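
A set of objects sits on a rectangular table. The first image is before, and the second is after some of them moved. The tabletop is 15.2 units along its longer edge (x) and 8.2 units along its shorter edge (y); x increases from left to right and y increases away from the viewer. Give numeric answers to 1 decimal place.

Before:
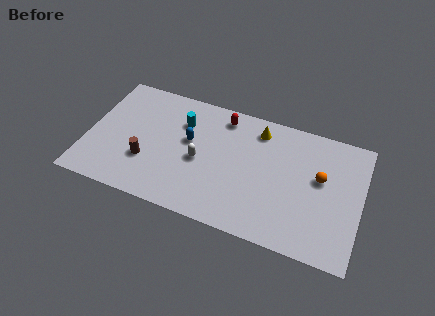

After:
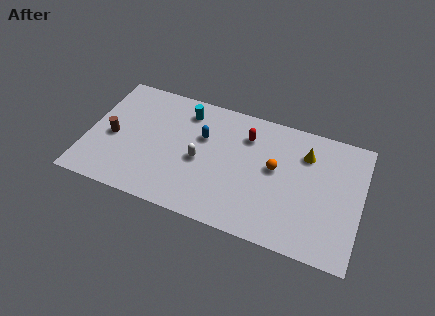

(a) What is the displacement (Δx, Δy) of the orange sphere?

(-2.5, -0.2)

The orange sphere was at about (12.9, 4.8) and moved to about (10.4, 4.6).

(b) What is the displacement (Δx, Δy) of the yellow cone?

(2.7, -0.7)

The yellow cone was at about (9.3, 6.8) and moved to about (12.0, 6.1).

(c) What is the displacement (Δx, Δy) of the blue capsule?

(0.7, 0.5)

From the two frames, the blue capsule sits at roughly (5.6, 4.8) before and (6.3, 5.3) after.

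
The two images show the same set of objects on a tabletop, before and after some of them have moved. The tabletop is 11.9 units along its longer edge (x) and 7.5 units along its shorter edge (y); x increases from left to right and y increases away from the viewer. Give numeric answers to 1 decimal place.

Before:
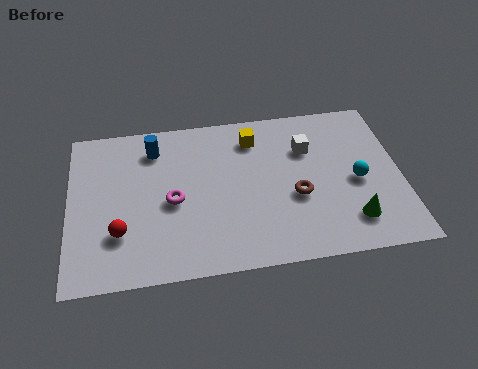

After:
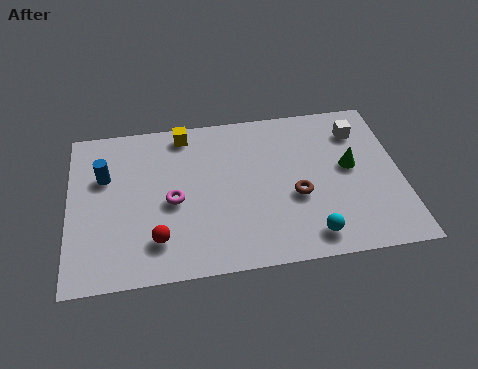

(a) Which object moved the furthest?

the cyan sphere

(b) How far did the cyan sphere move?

2.9

The cyan sphere was near (10.3, 3.4) before and (8.5, 1.1) after, so it travelled √(1.8² + 2.3²) ≈ 2.9 units.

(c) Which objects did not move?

the brown torus and the magenta torus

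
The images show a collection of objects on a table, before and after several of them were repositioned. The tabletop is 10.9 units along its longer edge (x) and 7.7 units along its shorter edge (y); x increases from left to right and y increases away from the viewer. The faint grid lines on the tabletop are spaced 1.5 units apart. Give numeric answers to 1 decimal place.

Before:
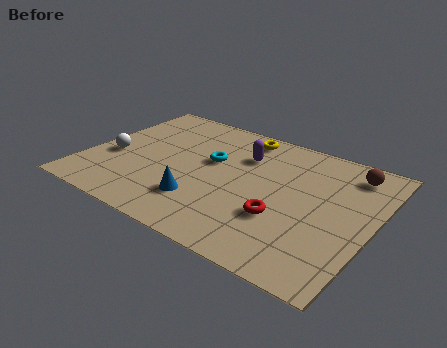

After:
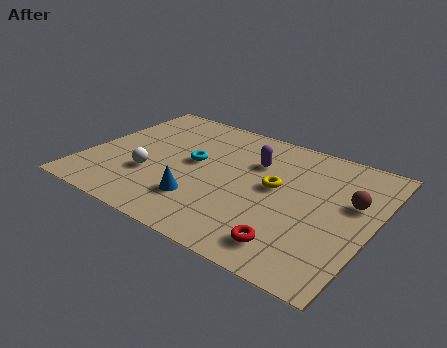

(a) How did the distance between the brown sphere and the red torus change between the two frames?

-0.5

They were about 4.3 units apart before and 3.8 after — 0.5 units closer together.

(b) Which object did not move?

the blue cone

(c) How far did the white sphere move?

1.7

The white sphere was near (1.0, 3.1) before and (2.6, 2.6) after, so it travelled √(1.6² + 0.5²) ≈ 1.7 units.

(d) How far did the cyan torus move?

0.7

The cyan torus was near (4.6, 4.6) before and (4.0, 4.2) after, so it travelled √(0.6² + 0.4²) ≈ 0.7 units.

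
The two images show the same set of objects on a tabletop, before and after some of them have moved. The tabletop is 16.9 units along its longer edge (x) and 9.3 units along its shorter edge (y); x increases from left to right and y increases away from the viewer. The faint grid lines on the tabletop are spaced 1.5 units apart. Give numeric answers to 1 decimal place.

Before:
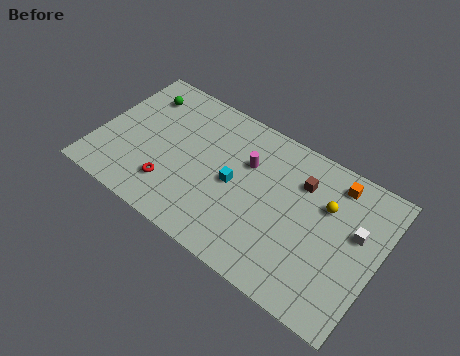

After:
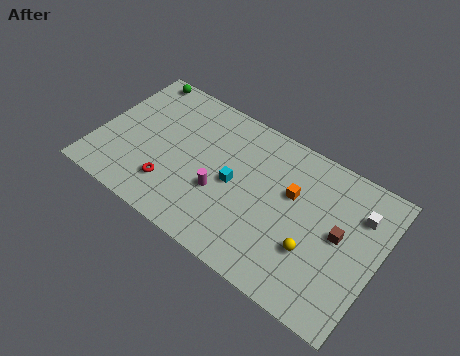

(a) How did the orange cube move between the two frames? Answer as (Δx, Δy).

(-2.3, -2.1)

From the two frames, the orange cube sits at roughly (13.9, 7.9) before and (11.6, 5.8) after.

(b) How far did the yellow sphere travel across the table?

3.1

The yellow sphere moved from about (13.6, 6.2) to (13.3, 3.1), a distance of √(0.3² + 3.1²) ≈ 3.1.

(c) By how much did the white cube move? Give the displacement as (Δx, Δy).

(0.0, 1.2)

From the two frames, the white cube sits at roughly (15.5, 5.6) before and (15.5, 6.8) after.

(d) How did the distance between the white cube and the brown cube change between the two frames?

-1.6

They were about 3.7 units apart before and 2.1 after — 1.6 units closer together.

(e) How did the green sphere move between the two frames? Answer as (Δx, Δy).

(-0.5, 1.2)

From the two frames, the green sphere sits at roughly (2.0, 7.3) before and (1.5, 8.5) after.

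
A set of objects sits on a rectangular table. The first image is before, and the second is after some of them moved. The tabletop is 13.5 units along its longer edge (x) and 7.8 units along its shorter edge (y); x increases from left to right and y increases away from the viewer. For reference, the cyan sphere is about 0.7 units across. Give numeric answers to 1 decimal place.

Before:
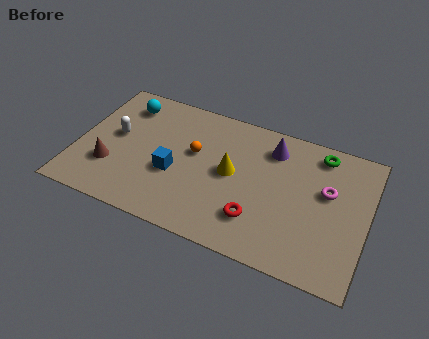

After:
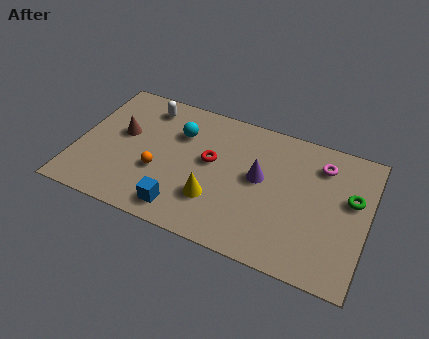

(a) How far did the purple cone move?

1.9

From (8.9, 6.2) to (8.5, 4.3), the purple cone covered √(0.4² + 1.9²) ≈ 1.9 units.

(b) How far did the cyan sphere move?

2.8

The cyan sphere was near (1.9, 6.3) before and (4.6, 5.5) after, so it travelled √(2.7² + 0.8²) ≈ 2.8 units.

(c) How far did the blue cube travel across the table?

2.0

The blue cube was near (4.6, 3.1) before and (5.2, 1.2) after, so it travelled √(0.6² + 1.9²) ≈ 2.0 units.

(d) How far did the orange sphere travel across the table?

2.3

The orange sphere moved from about (5.4, 4.6) to (3.9, 2.9), a distance of √(1.5² + 1.7²) ≈ 2.3.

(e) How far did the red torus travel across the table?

3.4

The red torus was near (8.6, 2.0) before and (6.2, 4.4) after, so it travelled √(2.4² + 2.4²) ≈ 3.4 units.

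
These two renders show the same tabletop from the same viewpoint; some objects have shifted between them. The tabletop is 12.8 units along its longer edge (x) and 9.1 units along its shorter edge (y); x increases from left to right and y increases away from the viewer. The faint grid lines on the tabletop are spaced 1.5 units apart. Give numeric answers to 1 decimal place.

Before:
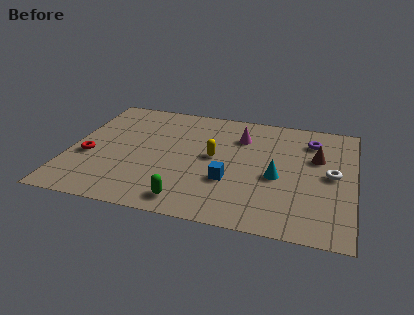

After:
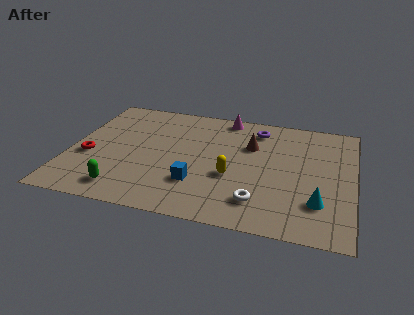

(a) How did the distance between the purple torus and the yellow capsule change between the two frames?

-0.8

Before: roughly 4.9 units apart; after: 4.1. That's 0.8 units closer together.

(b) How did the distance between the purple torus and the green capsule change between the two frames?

+0.4

They were about 7.9 units apart before and 8.3 after — 0.4 units further apart.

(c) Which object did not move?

the red torus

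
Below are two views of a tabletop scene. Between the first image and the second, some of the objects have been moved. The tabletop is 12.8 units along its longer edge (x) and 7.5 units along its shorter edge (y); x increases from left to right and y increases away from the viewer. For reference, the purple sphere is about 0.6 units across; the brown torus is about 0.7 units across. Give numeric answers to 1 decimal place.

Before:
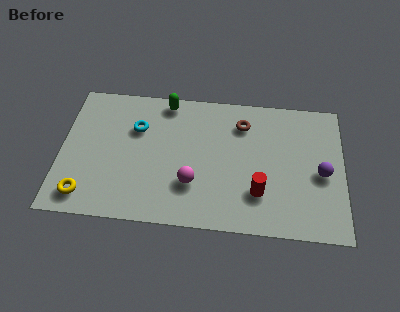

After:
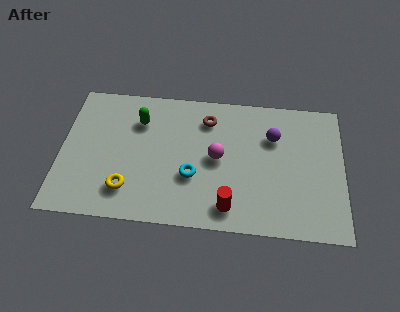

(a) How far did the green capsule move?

1.7

The green capsule moved from about (4.7, 6.7) to (3.5, 5.5), a distance of √(1.2² + 1.2²) ≈ 1.7.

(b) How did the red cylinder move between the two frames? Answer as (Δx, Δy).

(-1.3, -0.9)

From the two frames, the red cylinder sits at roughly (9.0, 2.1) before and (7.7, 1.2) after.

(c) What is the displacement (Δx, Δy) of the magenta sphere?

(1.1, 1.5)

From the two frames, the magenta sphere sits at roughly (6.0, 2.3) before and (7.1, 3.8) after.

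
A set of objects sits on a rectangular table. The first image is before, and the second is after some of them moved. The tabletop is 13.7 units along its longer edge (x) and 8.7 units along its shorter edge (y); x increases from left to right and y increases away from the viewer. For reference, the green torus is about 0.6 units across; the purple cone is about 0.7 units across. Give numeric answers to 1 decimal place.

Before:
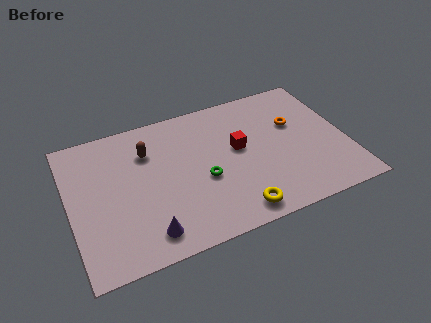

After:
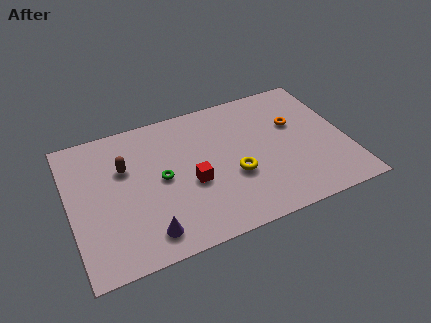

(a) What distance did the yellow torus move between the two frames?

2.2

From (7.8, 1.1) to (8.0, 3.3), the yellow torus covered √(0.2² + 2.2²) ≈ 2.2 units.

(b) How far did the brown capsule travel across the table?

1.3

The brown capsule was near (4.0, 6.3) before and (2.8, 5.7) after, so it travelled √(1.2² + 0.6²) ≈ 1.3 units.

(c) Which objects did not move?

the orange torus and the purple cone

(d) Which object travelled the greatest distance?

the red cube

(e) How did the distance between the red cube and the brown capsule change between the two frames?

-0.9

Before: roughly 4.6 units apart; after: 3.7. That's 0.9 units closer together.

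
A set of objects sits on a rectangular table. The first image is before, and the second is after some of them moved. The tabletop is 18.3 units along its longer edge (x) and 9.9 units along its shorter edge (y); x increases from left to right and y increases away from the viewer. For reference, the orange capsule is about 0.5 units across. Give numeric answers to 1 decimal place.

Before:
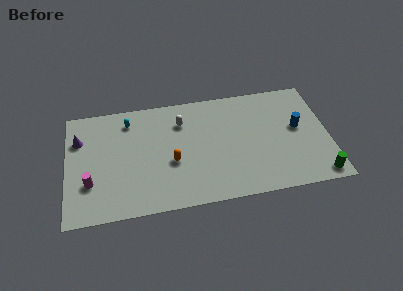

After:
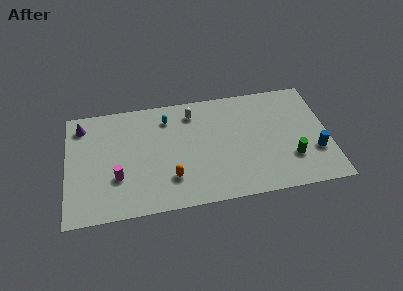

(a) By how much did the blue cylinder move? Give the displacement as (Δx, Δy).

(1.1, -2.3)

The blue cylinder was at about (16.2, 5.5) and moved to about (17.3, 3.2).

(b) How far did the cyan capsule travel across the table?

2.7

The cyan capsule was near (4.4, 8.1) before and (7.1, 7.9) after, so it travelled √(2.7² + 0.2²) ≈ 2.7 units.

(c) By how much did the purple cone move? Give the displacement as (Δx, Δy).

(0.2, 1.2)

The purple cone started near (0.9, 7.0) and ended near (1.1, 8.2).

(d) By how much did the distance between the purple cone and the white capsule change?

+0.6

Before: roughly 7.2 units apart; after: 7.8. That's 0.6 units further apart.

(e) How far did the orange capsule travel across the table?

1.4

The orange capsule was near (7.3, 4.0) before and (7.2, 2.6) after, so it travelled √(0.1² + 1.4²) ≈ 1.4 units.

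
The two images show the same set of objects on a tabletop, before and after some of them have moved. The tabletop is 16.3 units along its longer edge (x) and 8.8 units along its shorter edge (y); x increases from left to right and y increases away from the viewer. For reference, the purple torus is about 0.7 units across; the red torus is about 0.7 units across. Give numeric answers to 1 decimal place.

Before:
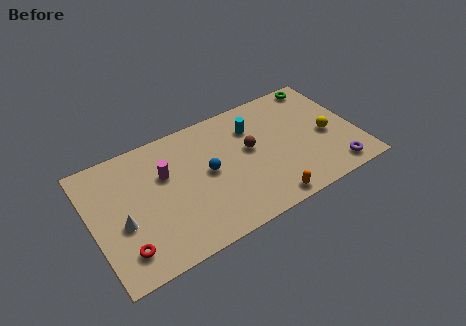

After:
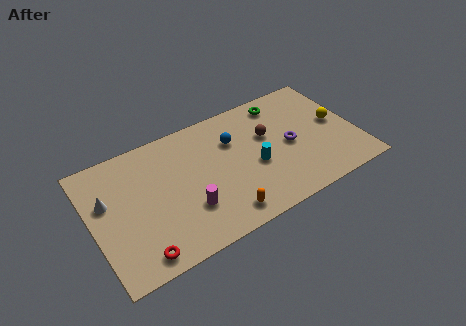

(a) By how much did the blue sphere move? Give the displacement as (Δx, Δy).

(1.8, 1.5)

The blue sphere started near (7.1, 4.6) and ended near (8.9, 6.1).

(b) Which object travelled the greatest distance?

the purple torus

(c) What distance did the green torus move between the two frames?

2.6

From (14.8, 7.9) to (12.2, 7.5), the green torus covered √(2.6² + 0.4²) ≈ 2.6 units.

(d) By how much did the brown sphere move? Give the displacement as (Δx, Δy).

(1.2, 0.5)

The brown sphere started near (9.8, 5.0) and ended near (11.0, 5.5).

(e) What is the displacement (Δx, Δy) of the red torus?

(0.8, -0.7)

The red torus started near (1.6, 1.8) and ended near (2.4, 1.1).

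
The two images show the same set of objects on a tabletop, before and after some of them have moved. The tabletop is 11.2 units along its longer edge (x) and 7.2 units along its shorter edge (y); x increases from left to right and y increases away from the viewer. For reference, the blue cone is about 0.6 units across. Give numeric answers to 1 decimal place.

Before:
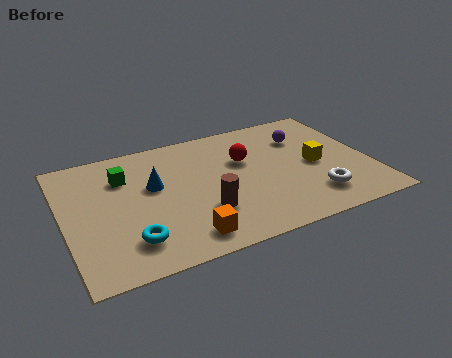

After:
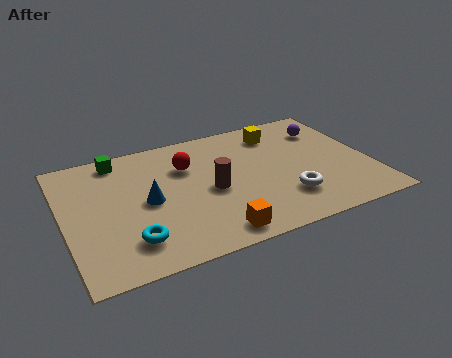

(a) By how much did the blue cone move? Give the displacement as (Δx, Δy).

(-0.3, -0.8)

The blue cone was at about (3.3, 4.3) and moved to about (3.0, 3.5).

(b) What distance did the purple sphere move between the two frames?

0.9

From (9.0, 5.2) to (9.9, 5.4), the purple sphere covered √(0.9² + 0.2²) ≈ 0.9 units.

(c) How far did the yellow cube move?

2.6

The yellow cube was near (9.2, 3.4) before and (8.1, 5.8) after, so it travelled √(1.1² + 2.4²) ≈ 2.6 units.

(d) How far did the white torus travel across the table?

1.0

The white torus was near (8.9, 1.6) before and (7.9, 1.9) after, so it travelled √(1.0² + 0.3²) ≈ 1.0 units.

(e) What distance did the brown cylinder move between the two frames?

1.2

The brown cylinder was near (4.9, 2.2) before and (5.3, 3.3) after, so it travelled √(0.4² + 1.1²) ≈ 1.2 units.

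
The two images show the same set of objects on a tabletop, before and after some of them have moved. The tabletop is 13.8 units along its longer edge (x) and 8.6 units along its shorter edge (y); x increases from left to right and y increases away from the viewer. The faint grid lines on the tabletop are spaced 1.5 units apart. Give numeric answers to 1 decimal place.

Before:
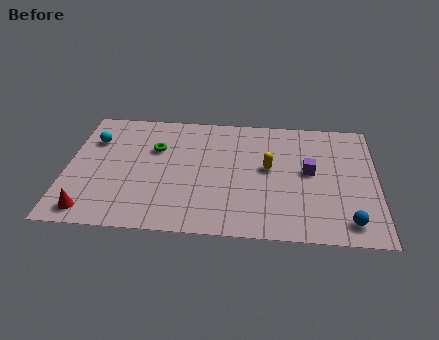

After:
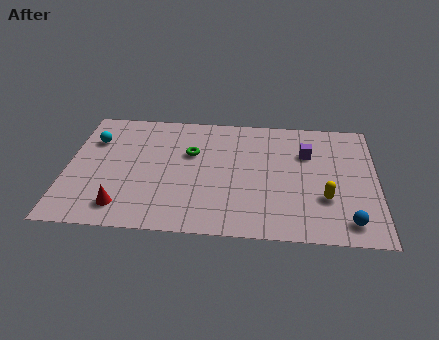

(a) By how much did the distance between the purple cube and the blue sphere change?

+1.2

Before: roughly 3.7 units apart; after: 4.9. That's 1.2 units further apart.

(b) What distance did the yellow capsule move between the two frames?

3.1

From (9.0, 4.7) to (11.5, 2.8), the yellow capsule covered √(2.5² + 1.9²) ≈ 3.1 units.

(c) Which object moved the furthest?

the yellow capsule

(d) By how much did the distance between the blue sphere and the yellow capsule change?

-3.1

They were about 4.9 units apart before and 1.8 after — 3.1 units closer together.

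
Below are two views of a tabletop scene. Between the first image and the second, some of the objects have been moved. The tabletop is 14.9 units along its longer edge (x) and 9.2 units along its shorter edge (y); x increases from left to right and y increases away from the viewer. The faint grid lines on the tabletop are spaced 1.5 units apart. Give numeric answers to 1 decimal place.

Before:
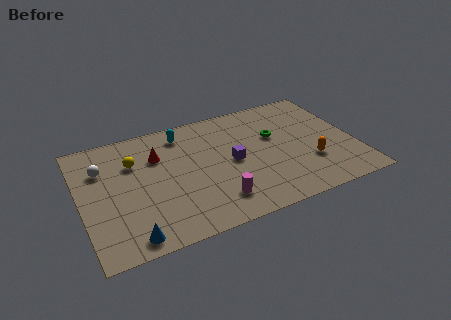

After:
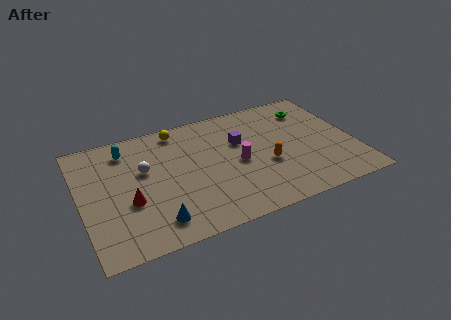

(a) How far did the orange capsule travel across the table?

2.4

From (12.3, 2.9) to (10.0, 3.6), the orange capsule covered √(2.3² + 0.7²) ≈ 2.4 units.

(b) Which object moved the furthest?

the red cone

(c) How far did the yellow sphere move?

3.1

The yellow sphere moved from about (3.0, 6.4) to (5.6, 8.1), a distance of √(2.6² + 1.7²) ≈ 3.1.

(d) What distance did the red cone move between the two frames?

3.4

The red cone moved from about (4.3, 6.4) to (2.5, 3.5), a distance of √(1.8² + 2.9²) ≈ 3.4.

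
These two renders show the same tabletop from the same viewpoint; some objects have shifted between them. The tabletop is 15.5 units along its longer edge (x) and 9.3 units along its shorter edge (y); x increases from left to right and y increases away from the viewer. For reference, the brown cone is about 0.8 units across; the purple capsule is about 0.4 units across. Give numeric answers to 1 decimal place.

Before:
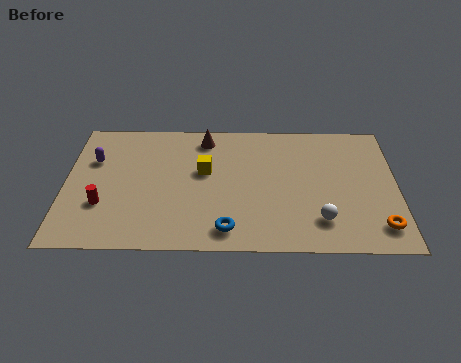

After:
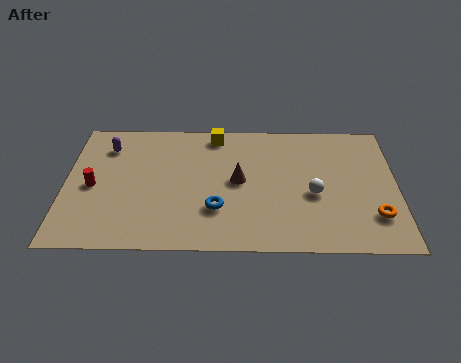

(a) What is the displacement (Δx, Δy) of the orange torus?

(-0.2, 0.7)

The orange torus started near (14.6, 1.7) and ended near (14.4, 2.4).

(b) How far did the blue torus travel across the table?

1.5

The blue torus was near (7.6, 1.4) before and (7.1, 2.8) after, so it travelled √(0.5² + 1.4²) ≈ 1.5 units.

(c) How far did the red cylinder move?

1.4

The red cylinder was near (1.8, 3.0) before and (1.3, 4.3) after, so it travelled √(0.5² + 1.3²) ≈ 1.4 units.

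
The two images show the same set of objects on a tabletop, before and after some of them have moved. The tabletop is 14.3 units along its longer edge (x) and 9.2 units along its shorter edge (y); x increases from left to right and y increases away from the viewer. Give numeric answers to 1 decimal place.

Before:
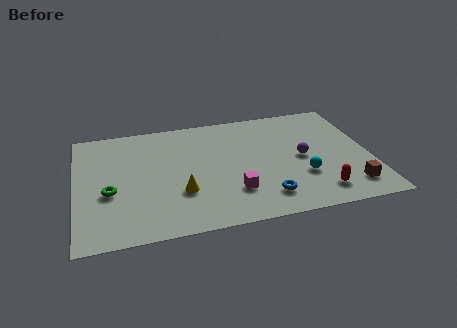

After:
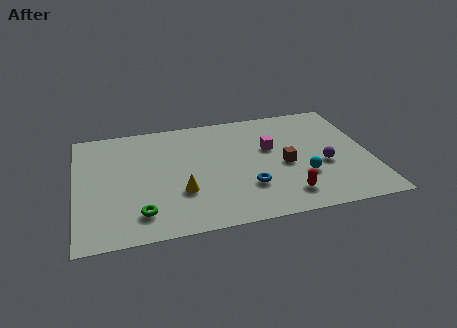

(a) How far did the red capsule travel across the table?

1.6

The red capsule moved from about (11.6, 1.6) to (10.0, 1.7), a distance of √(1.6² + 0.1²) ≈ 1.6.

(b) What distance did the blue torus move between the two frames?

1.2

From (9.0, 1.8) to (8.2, 2.7), the blue torus covered √(0.8² + 0.9²) ≈ 1.2 units.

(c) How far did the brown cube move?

3.8

The brown cube was near (13.1, 1.7) before and (10.1, 4.1) after, so it travelled √(3.0² + 2.4²) ≈ 3.8 units.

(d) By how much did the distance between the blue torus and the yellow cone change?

-1.0

Before: roughly 4.2 units apart; after: 3.2. That's 1.0 units closer together.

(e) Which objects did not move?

the yellow cone and the cyan sphere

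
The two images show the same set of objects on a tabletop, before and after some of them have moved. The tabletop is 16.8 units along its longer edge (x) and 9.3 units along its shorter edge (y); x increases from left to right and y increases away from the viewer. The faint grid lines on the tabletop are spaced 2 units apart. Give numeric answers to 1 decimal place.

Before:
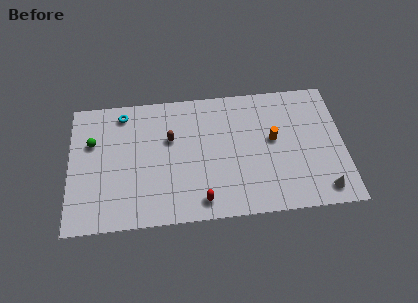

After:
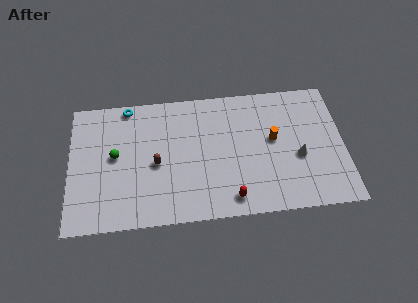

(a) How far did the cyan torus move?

0.6

The cyan torus was near (3.3, 8.0) before and (3.6, 8.5) after, so it travelled √(0.3² + 0.5²) ≈ 0.6 units.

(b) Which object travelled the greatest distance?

the white cone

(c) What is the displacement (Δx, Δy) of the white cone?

(-1.4, 2.5)

The white cone started near (15.4, 1.3) and ended near (14.0, 3.8).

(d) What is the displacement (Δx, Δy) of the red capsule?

(1.8, 0.0)

The red capsule was at about (8.0, 1.3) and moved to about (9.8, 1.3).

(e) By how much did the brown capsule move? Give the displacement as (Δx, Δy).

(-0.9, -1.7)

The brown capsule started near (6.2, 5.9) and ended near (5.3, 4.2).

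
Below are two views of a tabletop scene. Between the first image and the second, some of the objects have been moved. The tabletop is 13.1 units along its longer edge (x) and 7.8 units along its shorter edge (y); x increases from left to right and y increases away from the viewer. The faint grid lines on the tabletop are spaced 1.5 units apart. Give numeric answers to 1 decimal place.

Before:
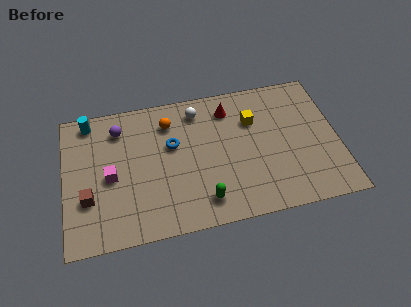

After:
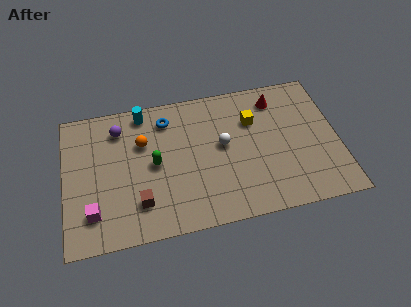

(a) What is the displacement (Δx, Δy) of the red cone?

(2.3, 0.1)

The red cone was at about (8.0, 6.3) and moved to about (10.3, 6.4).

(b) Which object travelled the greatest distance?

the green capsule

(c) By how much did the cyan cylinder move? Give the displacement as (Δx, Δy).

(2.6, 0.0)

From the two frames, the cyan cylinder sits at roughly (1.3, 6.9) before and (3.9, 6.9) after.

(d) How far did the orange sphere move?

1.6

From (5.1, 6.1) to (3.8, 5.2), the orange sphere covered √(1.3² + 0.9²) ≈ 1.6 units.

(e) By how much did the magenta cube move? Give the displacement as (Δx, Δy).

(-0.9, -1.8)

The magenta cube was at about (2.2, 3.6) and moved to about (1.3, 1.8).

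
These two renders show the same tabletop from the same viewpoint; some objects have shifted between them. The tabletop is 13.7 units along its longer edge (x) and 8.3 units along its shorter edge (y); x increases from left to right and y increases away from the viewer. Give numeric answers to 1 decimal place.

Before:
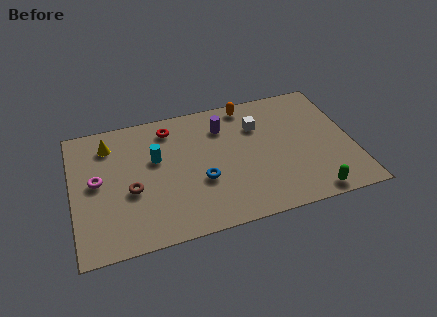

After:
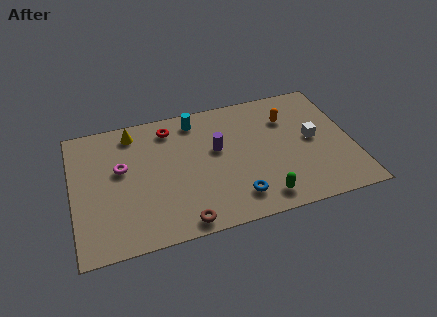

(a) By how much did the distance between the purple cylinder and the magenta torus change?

-1.9

They were about 6.6 units apart before and 4.7 after — 1.9 units closer together.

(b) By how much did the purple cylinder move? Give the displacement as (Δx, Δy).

(-0.4, -1.4)

The purple cylinder was at about (7.5, 6.3) and moved to about (7.1, 4.9).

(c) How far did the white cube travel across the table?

3.1

From (9.2, 5.9) to (11.8, 4.3), the white cube covered √(2.6² + 1.6²) ≈ 3.1 units.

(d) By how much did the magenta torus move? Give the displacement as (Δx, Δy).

(1.2, 0.5)

The magenta torus was at about (1.2, 4.4) and moved to about (2.4, 4.9).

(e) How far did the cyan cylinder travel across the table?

2.9

From (4.1, 5.1) to (6.2, 7.1), the cyan cylinder covered √(2.1² + 2.0²) ≈ 2.9 units.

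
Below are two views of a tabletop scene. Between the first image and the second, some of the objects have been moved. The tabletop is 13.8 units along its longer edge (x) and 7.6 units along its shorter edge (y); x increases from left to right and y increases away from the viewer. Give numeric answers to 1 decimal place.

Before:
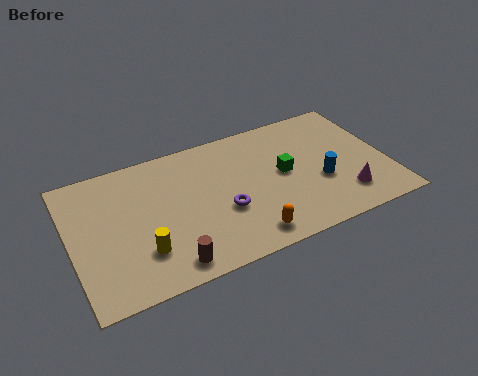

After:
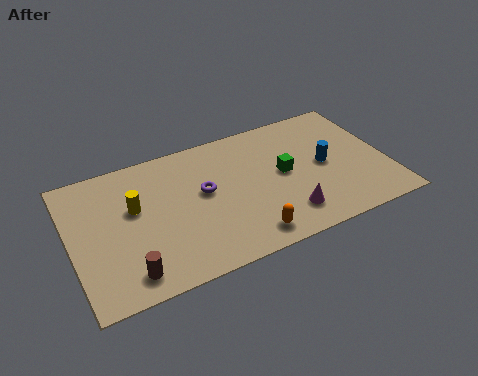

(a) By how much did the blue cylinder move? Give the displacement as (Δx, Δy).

(0.3, 0.9)

From the two frames, the blue cylinder sits at roughly (10.8, 2.9) before and (11.1, 3.8) after.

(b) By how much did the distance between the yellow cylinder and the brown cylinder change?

+2.0

They were about 1.5 units apart before and 3.5 after — 2.0 units further apart.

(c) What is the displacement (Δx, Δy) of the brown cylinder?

(-1.7, 0.2)

The brown cylinder was at about (3.9, 1.0) and moved to about (2.2, 1.2).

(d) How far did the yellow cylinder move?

2.5

The yellow cylinder moved from about (2.9, 2.1) to (2.8, 4.6), a distance of √(0.1² + 2.5²) ≈ 2.5.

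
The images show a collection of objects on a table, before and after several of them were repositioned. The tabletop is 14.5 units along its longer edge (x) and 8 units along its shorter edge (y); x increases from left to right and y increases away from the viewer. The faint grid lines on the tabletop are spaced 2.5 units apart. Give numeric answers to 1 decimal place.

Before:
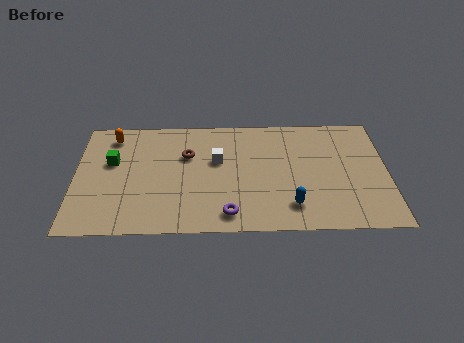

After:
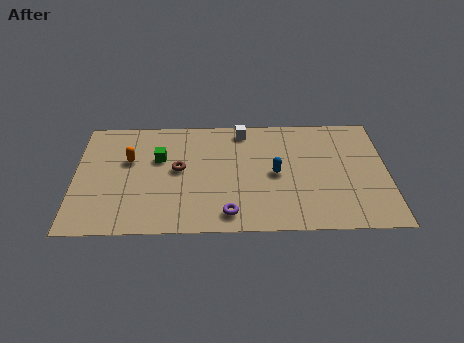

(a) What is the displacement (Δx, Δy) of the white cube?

(1.2, 2.1)

The white cube started near (6.6, 4.9) and ended near (7.8, 7.0).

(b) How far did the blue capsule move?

2.3

The blue capsule was near (10.0, 1.7) before and (9.3, 3.9) after, so it travelled √(0.7² + 2.2²) ≈ 2.3 units.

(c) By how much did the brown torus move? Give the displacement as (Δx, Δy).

(-0.4, -1.0)

From the two frames, the brown torus sits at roughly (5.2, 5.3) before and (4.8, 4.3) after.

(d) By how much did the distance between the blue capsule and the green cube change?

-3.4

They were about 8.9 units apart before and 5.5 after — 3.4 units closer together.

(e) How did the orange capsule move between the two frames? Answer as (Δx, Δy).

(0.8, -1.7)

From the two frames, the orange capsule sits at roughly (1.7, 6.7) before and (2.5, 5.0) after.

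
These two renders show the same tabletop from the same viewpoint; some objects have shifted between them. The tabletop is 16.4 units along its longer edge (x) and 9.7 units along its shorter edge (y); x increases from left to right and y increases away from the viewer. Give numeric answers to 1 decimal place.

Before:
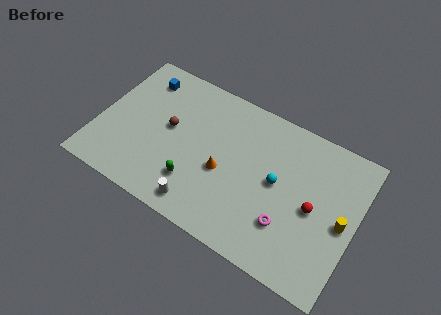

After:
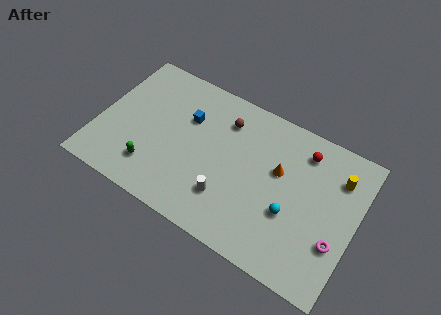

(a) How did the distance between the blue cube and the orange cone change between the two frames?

-1.0

The distance was about 7.0 in the first image and 6.0 in the second, so they moved 1.0 units closer together.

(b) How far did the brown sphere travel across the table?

4.0

The brown sphere moved from about (4.4, 5.3) to (7.7, 7.5), a distance of √(3.3² + 2.2²) ≈ 4.0.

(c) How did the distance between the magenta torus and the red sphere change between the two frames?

+3.1

They were about 2.3 units apart before and 5.4 after — 3.1 units further apart.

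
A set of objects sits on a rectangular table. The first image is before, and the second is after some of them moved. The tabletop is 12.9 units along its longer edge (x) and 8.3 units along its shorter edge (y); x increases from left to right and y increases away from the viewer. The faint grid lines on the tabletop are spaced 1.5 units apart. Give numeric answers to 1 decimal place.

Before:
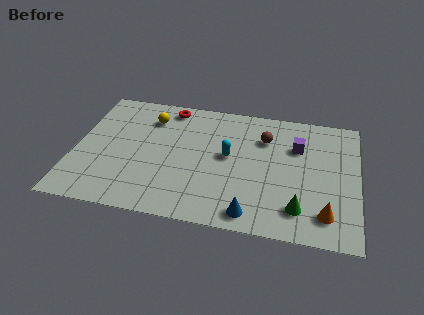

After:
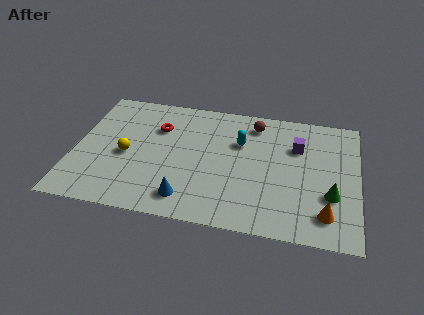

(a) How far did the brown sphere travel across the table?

1.0

From (8.6, 6.0) to (8.1, 6.9), the brown sphere covered √(0.5² + 0.9²) ≈ 1.0 units.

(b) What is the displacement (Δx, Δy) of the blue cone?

(-2.9, 0.4)

From the two frames, the blue cone sits at roughly (8.2, 1.0) before and (5.3, 1.4) after.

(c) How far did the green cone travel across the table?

1.8

The green cone was near (10.3, 1.7) before and (11.7, 2.8) after, so it travelled √(1.4² + 1.1²) ≈ 1.8 units.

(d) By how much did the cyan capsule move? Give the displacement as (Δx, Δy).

(0.5, 1.0)

From the two frames, the cyan capsule sits at roughly (7.0, 4.5) before and (7.5, 5.5) after.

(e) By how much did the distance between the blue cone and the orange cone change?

+2.8

The distance was about 3.4 in the first image and 6.2 in the second, so they moved 2.8 units further apart.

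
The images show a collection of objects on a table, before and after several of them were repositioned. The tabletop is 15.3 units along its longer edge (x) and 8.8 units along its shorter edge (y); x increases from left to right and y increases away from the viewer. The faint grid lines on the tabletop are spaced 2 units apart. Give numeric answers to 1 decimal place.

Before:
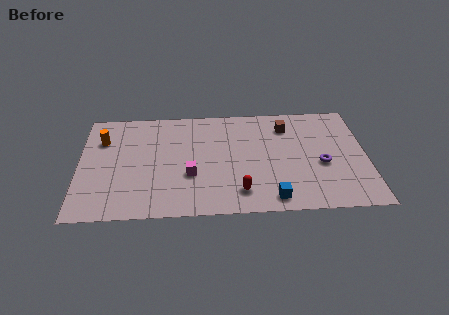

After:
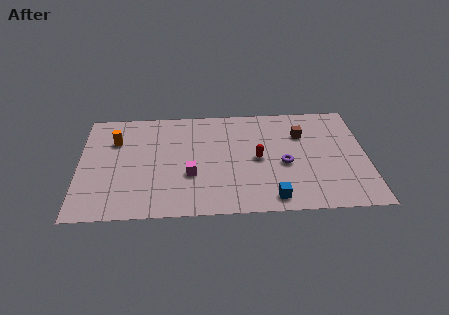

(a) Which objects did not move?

the blue cube and the magenta cube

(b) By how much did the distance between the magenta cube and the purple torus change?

-2.0

They were about 7.0 units apart before and 5.0 after — 2.0 units closer together.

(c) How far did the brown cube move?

1.1

The brown cube moved from about (11.1, 6.9) to (11.9, 6.2), a distance of √(0.8² + 0.7²) ≈ 1.1.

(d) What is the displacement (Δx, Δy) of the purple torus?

(-2.0, 0.1)

The purple torus started near (12.9, 3.7) and ended near (10.9, 3.8).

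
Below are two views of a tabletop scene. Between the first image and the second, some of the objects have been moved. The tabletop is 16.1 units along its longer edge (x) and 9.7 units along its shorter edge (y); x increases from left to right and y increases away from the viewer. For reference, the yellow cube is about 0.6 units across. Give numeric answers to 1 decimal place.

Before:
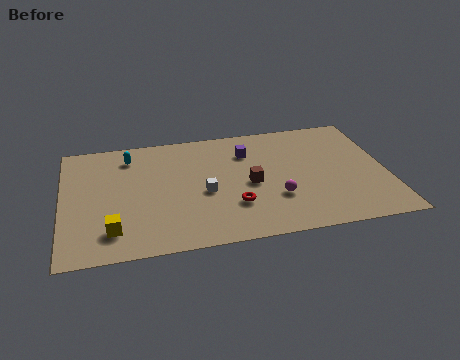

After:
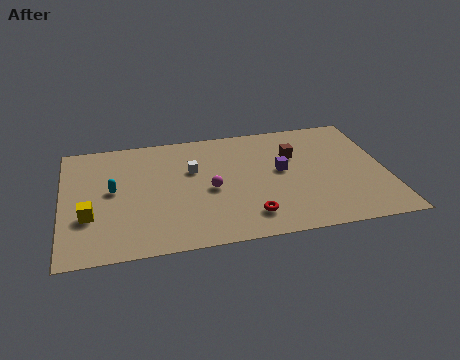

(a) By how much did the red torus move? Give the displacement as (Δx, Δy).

(0.7, -1.0)

The red torus started near (8.4, 2.9) and ended near (9.1, 1.9).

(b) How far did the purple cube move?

2.5

From (9.3, 7.2) to (10.9, 5.3), the purple cube covered √(1.6² + 1.9²) ≈ 2.5 units.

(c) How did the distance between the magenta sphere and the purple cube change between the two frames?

-0.6

Before: roughly 4.3 units apart; after: 3.7. That's 0.6 units closer together.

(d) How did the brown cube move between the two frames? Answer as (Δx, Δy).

(2.3, 2.0)

The brown cube started near (9.3, 4.5) and ended near (11.6, 6.5).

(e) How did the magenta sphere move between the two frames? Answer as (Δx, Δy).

(-3.2, 1.3)

The magenta sphere was at about (10.5, 3.1) and moved to about (7.3, 4.4).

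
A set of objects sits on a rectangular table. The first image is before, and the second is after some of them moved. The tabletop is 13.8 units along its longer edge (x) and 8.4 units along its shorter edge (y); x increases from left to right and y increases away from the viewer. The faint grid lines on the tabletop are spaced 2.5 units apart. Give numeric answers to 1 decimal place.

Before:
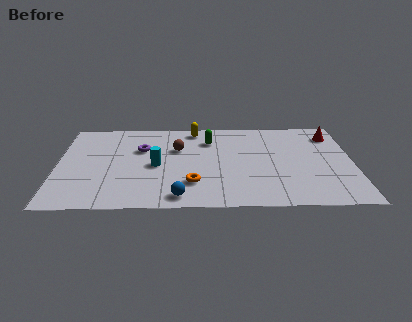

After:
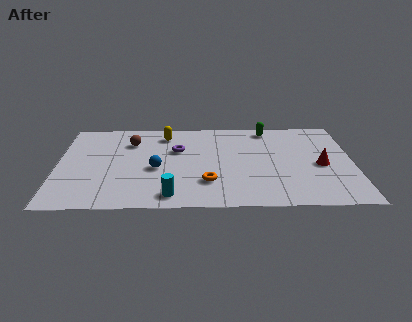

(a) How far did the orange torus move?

0.7

The orange torus was near (6.3, 2.2) before and (7.0, 2.3) after, so it travelled √(0.7² + 0.1²) ≈ 0.7 units.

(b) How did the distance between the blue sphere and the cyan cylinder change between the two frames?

-0.5

Before: roughly 3.1 units apart; after: 2.6. That's 0.5 units closer together.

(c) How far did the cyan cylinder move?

2.9

The cyan cylinder was near (4.6, 3.9) before and (5.3, 1.1) after, so it travelled √(0.7² + 2.8²) ≈ 2.9 units.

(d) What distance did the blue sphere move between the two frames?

2.8

The blue sphere moved from about (5.7, 1.0) to (4.6, 3.6), a distance of √(1.1² + 2.6²) ≈ 2.8.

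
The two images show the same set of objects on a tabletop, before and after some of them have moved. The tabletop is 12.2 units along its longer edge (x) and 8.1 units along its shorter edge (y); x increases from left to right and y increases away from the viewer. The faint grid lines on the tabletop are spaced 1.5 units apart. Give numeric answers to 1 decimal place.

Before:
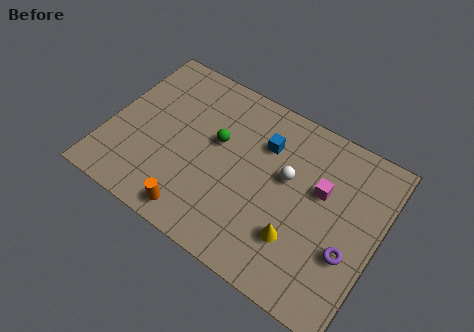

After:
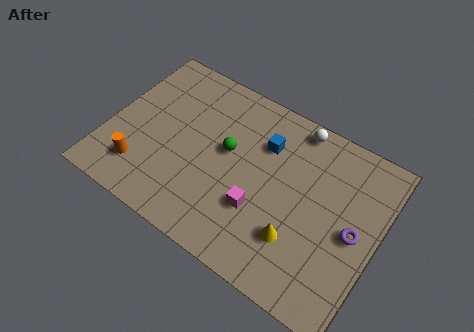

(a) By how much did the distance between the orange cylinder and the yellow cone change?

+2.5

Before: roughly 4.6 units apart; after: 7.1. That's 2.5 units further apart.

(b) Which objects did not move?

the yellow cone and the blue cube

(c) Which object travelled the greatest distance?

the magenta cube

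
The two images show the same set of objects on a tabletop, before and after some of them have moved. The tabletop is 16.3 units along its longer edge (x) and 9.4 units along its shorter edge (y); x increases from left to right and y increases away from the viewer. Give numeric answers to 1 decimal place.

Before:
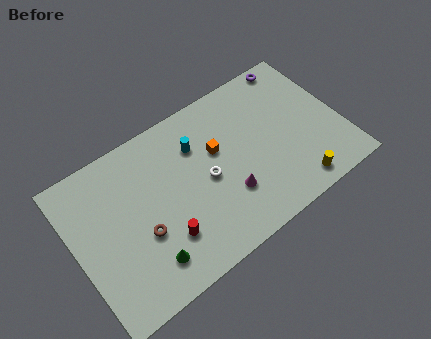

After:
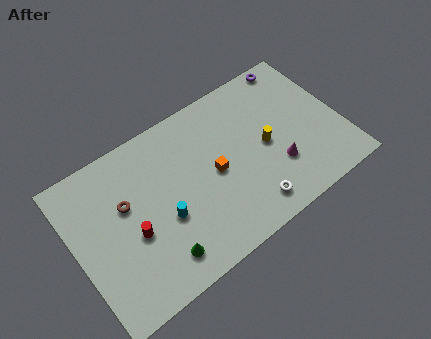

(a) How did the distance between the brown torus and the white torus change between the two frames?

+3.8

They were about 4.3 units apart before and 8.1 after — 3.8 units further apart.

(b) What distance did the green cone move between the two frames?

0.7

The green cone moved from about (3.8, 1.9) to (4.5, 1.7), a distance of √(0.7² + 0.2²) ≈ 0.7.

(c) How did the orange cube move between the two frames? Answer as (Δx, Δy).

(-0.4, -1.2)

The orange cube was at about (8.9, 5.8) and moved to about (8.5, 4.6).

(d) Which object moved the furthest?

the cyan cylinder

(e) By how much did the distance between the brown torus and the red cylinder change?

+0.3

The distance was about 1.6 in the first image and 1.9 in the second, so they moved 0.3 units further apart.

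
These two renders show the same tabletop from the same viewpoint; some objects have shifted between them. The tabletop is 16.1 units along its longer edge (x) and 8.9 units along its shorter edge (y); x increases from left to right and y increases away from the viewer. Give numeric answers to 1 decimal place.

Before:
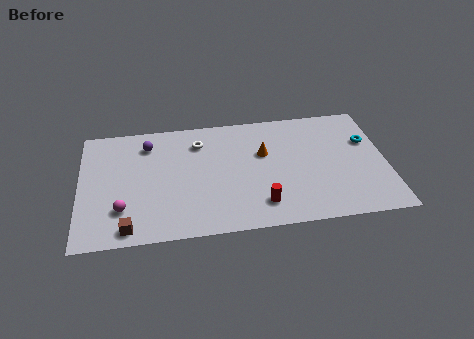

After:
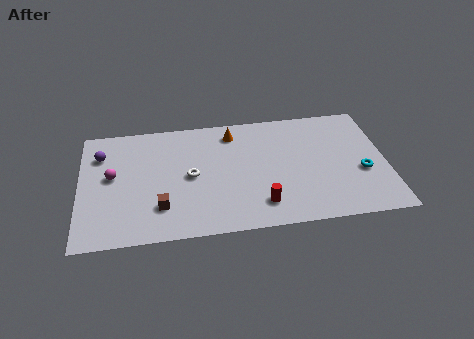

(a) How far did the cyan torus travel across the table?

2.3

The cyan torus was near (15.2, 5.8) before and (14.8, 3.5) after, so it travelled √(0.4² + 2.3²) ≈ 2.3 units.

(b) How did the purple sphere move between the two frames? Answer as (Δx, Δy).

(-2.5, -0.5)

From the two frames, the purple sphere sits at roughly (3.6, 7.1) before and (1.1, 6.6) after.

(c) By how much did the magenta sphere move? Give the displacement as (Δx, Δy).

(-0.5, 2.5)

The magenta sphere was at about (2.2, 2.4) and moved to about (1.7, 4.9).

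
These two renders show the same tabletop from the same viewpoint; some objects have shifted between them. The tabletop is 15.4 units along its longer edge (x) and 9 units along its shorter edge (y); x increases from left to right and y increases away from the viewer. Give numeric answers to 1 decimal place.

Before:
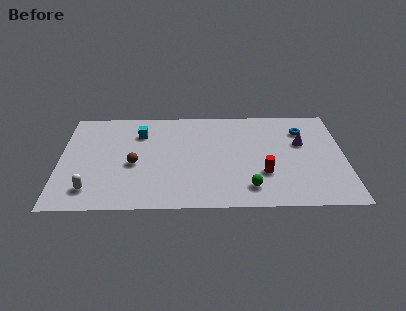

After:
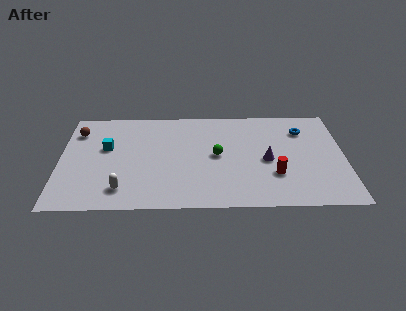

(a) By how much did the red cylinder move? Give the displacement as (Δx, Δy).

(0.6, -0.1)

The red cylinder was at about (11.0, 2.9) and moved to about (11.6, 2.8).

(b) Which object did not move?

the blue torus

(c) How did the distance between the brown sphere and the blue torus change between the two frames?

+2.7

The distance was about 9.6 in the first image and 12.3 in the second, so they moved 2.7 units further apart.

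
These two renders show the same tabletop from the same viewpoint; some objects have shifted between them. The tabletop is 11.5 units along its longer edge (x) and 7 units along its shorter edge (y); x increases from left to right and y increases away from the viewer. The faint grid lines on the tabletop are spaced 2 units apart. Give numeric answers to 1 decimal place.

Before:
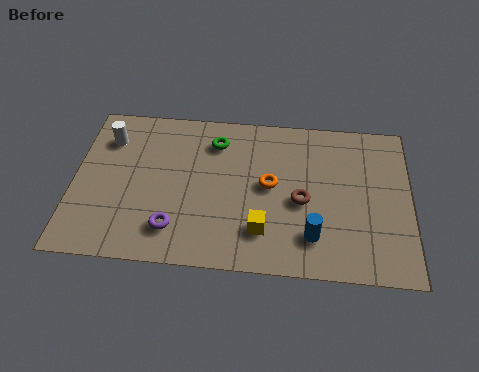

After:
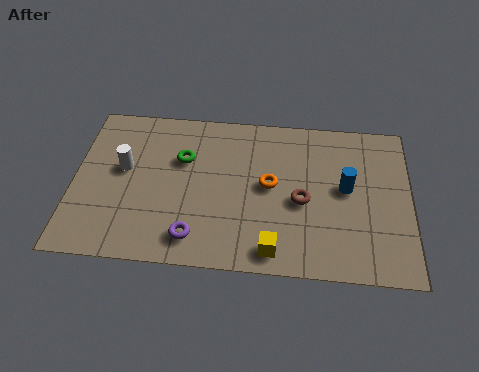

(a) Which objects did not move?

the orange torus and the brown torus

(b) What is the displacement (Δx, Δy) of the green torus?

(-1.1, -0.9)

From the two frames, the green torus sits at roughly (4.8, 5.5) before and (3.7, 4.6) after.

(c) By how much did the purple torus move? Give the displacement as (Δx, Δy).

(0.7, -0.3)

From the two frames, the purple torus sits at roughly (3.5, 1.5) before and (4.2, 1.2) after.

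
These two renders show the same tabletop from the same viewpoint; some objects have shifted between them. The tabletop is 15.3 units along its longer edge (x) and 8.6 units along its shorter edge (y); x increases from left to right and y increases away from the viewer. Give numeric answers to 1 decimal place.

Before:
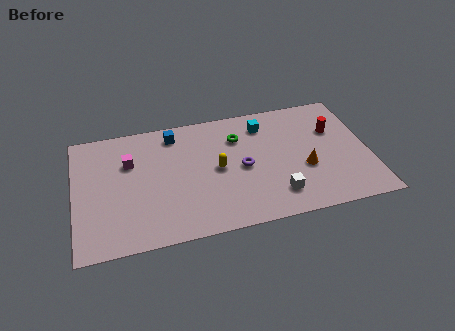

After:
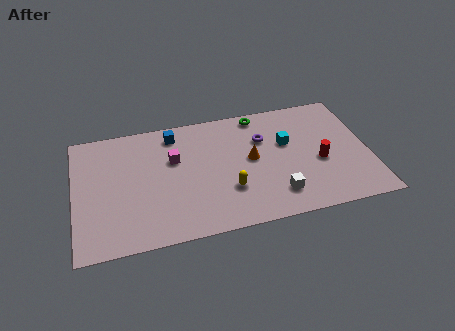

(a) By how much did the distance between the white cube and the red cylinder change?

-2.1

Before: roughly 5.1 units apart; after: 3.0. That's 2.1 units closer together.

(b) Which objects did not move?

the blue cube and the white cube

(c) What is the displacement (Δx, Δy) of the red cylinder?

(-0.9, -2.1)

The red cylinder started near (13.6, 5.7) and ended near (12.7, 3.6).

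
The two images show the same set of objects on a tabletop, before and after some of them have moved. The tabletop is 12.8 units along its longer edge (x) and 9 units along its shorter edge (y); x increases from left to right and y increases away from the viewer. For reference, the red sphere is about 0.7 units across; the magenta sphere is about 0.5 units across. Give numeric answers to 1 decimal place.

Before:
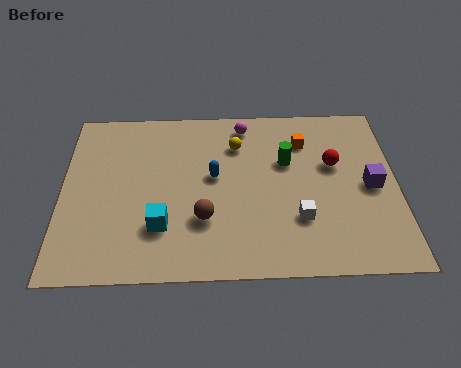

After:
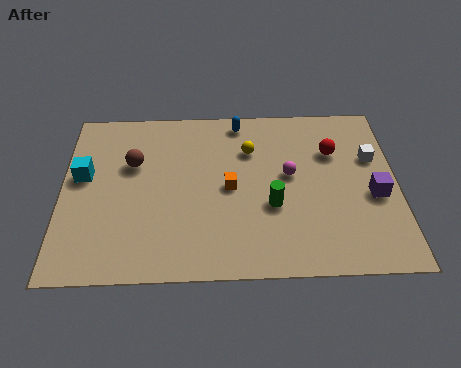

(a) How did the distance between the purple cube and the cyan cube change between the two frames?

+3.0

The distance was about 8.2 in the first image and 11.2 in the second, so they moved 3.0 units further apart.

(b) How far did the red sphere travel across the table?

0.7

The red sphere moved from about (10.4, 5.5) to (10.4, 6.2), a distance of √(0.0² + 0.7²) ≈ 0.7.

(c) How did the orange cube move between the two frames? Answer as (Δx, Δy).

(-2.9, -2.4)

The orange cube was at about (9.3, 6.8) and moved to about (6.4, 4.4).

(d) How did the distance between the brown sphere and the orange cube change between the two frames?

-1.6

Before: roughly 5.6 units apart; after: 4.0. That's 1.6 units closer together.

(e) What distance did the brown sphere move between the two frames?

4.0

From (5.4, 2.8) to (2.7, 5.8), the brown sphere covered √(2.7² + 3.0²) ≈ 4.0 units.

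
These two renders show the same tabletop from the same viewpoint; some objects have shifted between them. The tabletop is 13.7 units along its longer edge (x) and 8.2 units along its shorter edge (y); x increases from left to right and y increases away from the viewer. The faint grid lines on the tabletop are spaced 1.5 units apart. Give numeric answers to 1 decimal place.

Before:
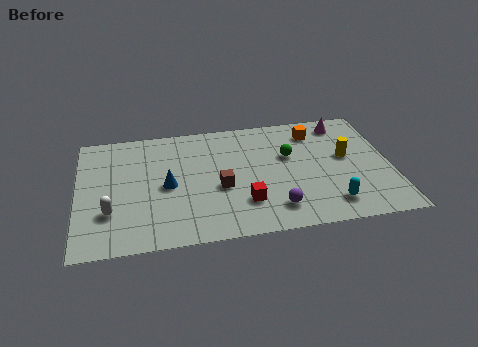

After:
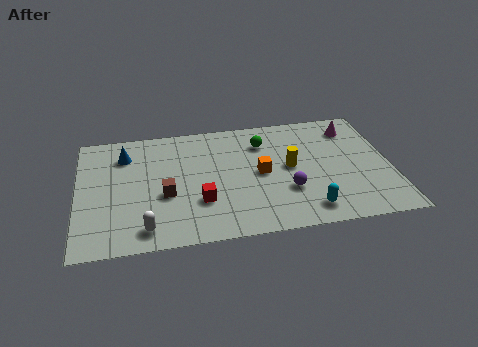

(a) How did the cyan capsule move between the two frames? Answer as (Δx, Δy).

(-1.0, -0.2)

The cyan capsule started near (10.9, 1.5) and ended near (9.9, 1.3).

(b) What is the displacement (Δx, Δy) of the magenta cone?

(0.4, -0.4)

The magenta cone started near (11.8, 7.0) and ended near (12.2, 6.6).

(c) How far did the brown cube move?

2.4

The brown cube was near (6.2, 3.4) before and (3.8, 3.3) after, so it travelled √(2.4² + 0.1²) ≈ 2.4 units.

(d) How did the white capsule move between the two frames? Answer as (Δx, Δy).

(1.5, -1.3)

From the two frames, the white capsule sits at roughly (1.4, 2.5) before and (2.9, 1.2) after.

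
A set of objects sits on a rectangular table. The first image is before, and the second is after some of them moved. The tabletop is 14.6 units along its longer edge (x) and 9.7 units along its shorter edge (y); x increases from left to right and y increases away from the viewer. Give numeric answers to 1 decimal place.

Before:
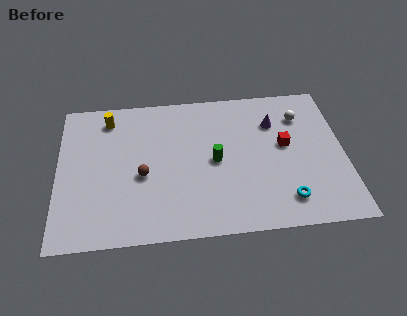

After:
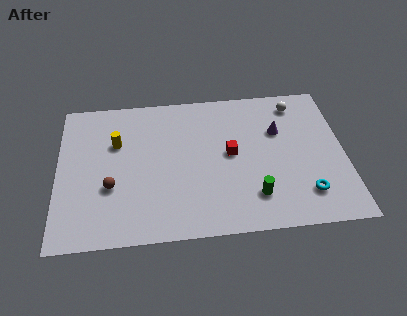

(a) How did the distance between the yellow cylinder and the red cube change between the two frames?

-3.5

They were about 9.4 units apart before and 5.9 after — 3.5 units closer together.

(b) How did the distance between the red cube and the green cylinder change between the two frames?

-0.6

They were about 3.7 units apart before and 3.1 after — 0.6 units closer together.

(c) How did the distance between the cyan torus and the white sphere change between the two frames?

+0.5

The distance was about 5.6 in the first image and 6.1 in the second, so they moved 0.5 units further apart.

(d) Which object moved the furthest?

the green cylinder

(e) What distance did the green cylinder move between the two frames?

3.1

From (8.0, 4.7) to (9.9, 2.2), the green cylinder covered √(1.9² + 2.5²) ≈ 3.1 units.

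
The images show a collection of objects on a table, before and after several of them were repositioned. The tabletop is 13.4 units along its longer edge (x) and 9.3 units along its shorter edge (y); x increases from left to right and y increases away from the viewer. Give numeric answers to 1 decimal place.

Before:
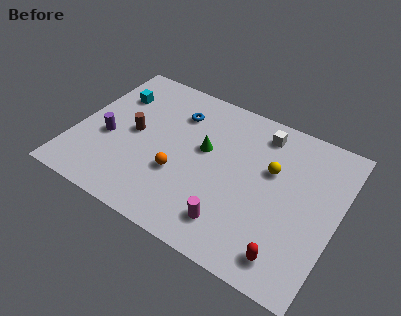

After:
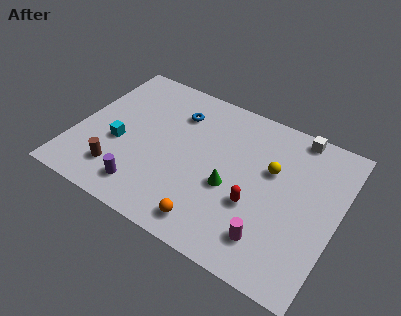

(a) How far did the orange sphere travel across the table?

2.8

The orange sphere moved from about (5.5, 3.3) to (7.5, 1.3), a distance of √(2.0² + 2.0²) ≈ 2.8.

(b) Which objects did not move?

the blue torus and the yellow sphere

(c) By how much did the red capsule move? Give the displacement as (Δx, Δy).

(-2.0, 2.0)

The red capsule started near (11.4, 1.4) and ended near (9.4, 3.4).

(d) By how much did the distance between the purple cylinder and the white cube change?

+1.3

Before: roughly 8.4 units apart; after: 9.7. That's 1.3 units further apart.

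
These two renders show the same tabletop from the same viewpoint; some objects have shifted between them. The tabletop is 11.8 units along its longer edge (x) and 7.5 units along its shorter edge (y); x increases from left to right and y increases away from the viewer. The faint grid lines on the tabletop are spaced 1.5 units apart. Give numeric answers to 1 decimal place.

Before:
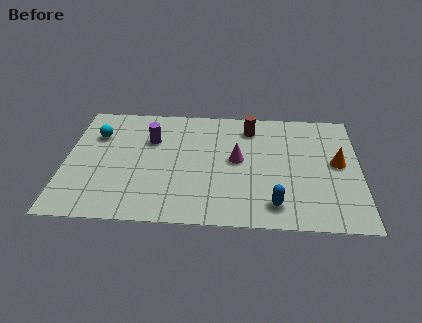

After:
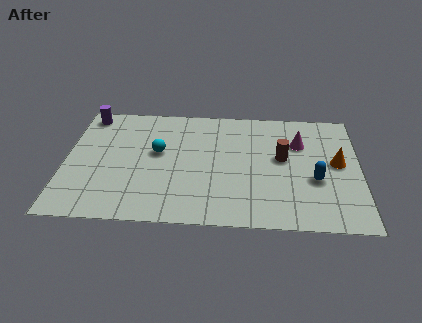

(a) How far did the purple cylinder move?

3.0

The purple cylinder was near (3.4, 5.1) before and (0.8, 6.6) after, so it travelled √(2.6² + 1.5²) ≈ 3.0 units.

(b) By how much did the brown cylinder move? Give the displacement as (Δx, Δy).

(1.3, -1.9)

From the two frames, the brown cylinder sits at roughly (7.4, 6.1) before and (8.7, 4.2) after.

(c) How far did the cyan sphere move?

2.7

The cyan sphere moved from about (1.2, 5.3) to (3.7, 4.3), a distance of √(2.5² + 1.0²) ≈ 2.7.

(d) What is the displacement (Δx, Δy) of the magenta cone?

(2.5, 1.2)

The magenta cone started near (6.9, 4.0) and ended near (9.4, 5.2).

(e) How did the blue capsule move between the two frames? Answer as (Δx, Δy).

(1.6, 1.6)

From the two frames, the blue capsule sits at roughly (8.4, 1.3) before and (10.0, 2.9) after.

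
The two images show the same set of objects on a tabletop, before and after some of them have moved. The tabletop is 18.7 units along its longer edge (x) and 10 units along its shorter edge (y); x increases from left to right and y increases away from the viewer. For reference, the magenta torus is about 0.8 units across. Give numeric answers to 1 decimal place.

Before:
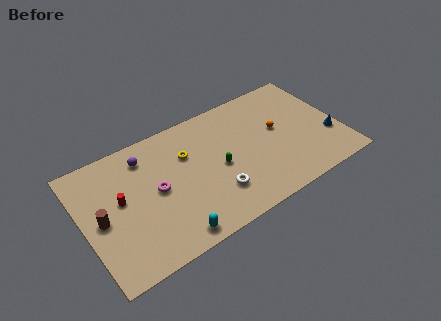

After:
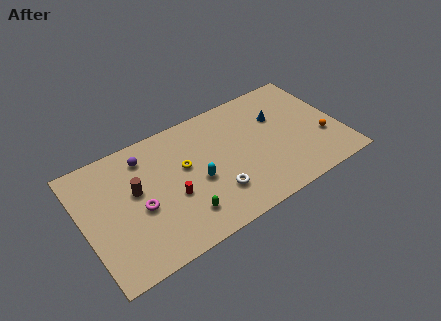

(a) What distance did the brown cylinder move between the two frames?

2.8

The brown cylinder was near (1.2, 4.8) before and (3.8, 5.8) after, so it travelled √(2.6² + 1.0²) ≈ 2.8 units.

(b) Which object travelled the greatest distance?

the blue cone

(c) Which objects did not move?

the white torus and the purple sphere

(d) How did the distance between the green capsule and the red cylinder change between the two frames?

-5.2

They were about 7.1 units apart before and 1.9 after — 5.2 units closer together.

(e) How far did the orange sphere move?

3.7

The orange sphere moved from about (14.3, 5.6) to (17.3, 3.4), a distance of √(3.0² + 2.2²) ≈ 3.7.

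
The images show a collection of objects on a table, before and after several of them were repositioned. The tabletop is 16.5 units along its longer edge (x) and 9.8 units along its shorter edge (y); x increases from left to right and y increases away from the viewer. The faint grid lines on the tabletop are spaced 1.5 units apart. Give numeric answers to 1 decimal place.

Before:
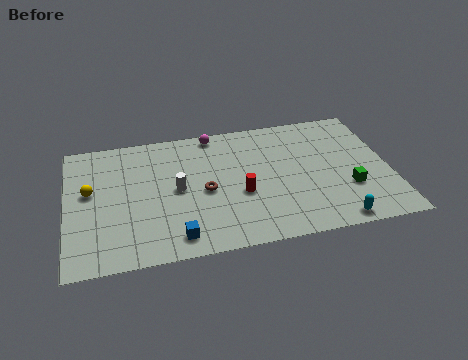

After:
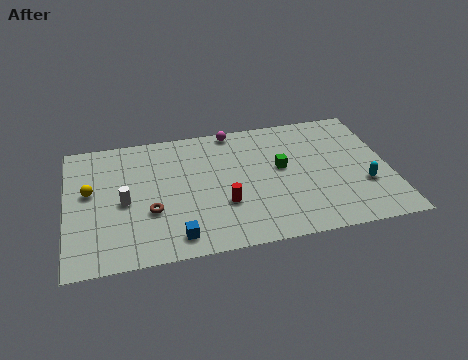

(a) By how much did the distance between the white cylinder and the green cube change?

-0.7

The distance was about 8.9 in the first image and 8.2 in the second, so they moved 0.7 units closer together.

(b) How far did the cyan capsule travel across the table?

2.9

The cyan capsule moved from about (13.4, 0.9) to (15.1, 3.3), a distance of √(1.7² + 2.4²) ≈ 2.9.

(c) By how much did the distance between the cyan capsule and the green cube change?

+2.2

The distance was about 2.5 in the first image and 4.7 in the second, so they moved 2.2 units further apart.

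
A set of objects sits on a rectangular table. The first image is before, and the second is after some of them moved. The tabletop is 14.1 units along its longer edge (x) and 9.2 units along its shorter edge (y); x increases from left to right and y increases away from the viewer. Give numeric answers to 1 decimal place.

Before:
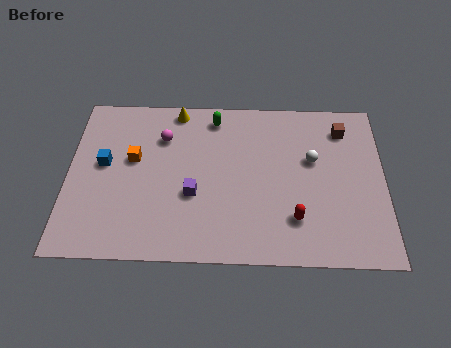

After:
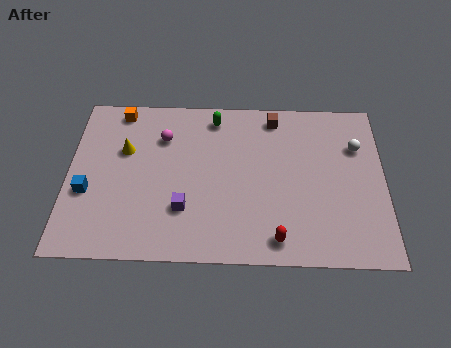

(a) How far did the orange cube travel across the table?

2.9

From (2.9, 5.4) to (2.2, 8.2), the orange cube covered √(0.7² + 2.8²) ≈ 2.9 units.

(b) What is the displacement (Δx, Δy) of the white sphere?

(2.0, 0.8)

The white sphere started near (10.9, 5.6) and ended near (12.9, 6.4).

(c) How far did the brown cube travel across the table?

3.2

The brown cube was near (12.3, 7.4) before and (9.2, 8.0) after, so it travelled √(3.1² + 0.6²) ≈ 3.2 units.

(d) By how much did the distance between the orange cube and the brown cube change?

-2.6

Before: roughly 9.6 units apart; after: 7.0. That's 2.6 units closer together.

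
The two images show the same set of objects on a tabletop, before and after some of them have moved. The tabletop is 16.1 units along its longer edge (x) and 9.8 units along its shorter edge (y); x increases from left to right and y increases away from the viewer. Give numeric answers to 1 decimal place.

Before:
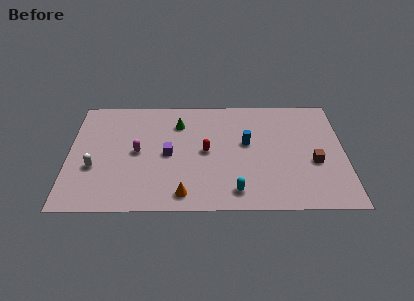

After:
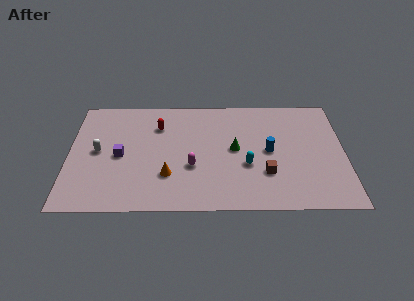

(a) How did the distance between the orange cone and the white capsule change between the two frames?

-1.1

They were about 5.7 units apart before and 4.6 after — 1.1 units closer together.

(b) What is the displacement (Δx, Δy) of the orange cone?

(-0.9, 1.6)

The orange cone started near (6.7, 1.3) and ended near (5.8, 2.9).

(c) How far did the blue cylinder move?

1.5

The blue cylinder moved from about (10.4, 5.6) to (11.7, 4.9), a distance of √(1.3² + 0.7²) ≈ 1.5.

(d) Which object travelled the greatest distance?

the green cone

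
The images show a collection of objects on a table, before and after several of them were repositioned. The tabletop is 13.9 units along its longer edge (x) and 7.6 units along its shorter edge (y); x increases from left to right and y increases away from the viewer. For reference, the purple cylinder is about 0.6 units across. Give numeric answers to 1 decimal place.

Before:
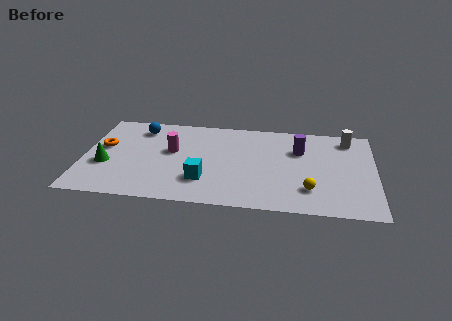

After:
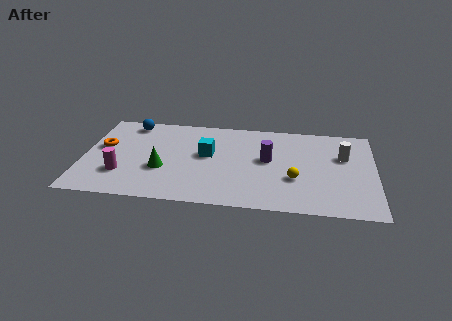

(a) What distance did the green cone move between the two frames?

2.7

The green cone moved from about (1.1, 2.9) to (3.8, 2.8), a distance of √(2.7² + 0.1²) ≈ 2.7.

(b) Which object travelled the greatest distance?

the magenta cylinder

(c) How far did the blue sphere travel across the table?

0.6

From (2.6, 6.2) to (2.1, 6.6), the blue sphere covered √(0.5² + 0.4²) ≈ 0.6 units.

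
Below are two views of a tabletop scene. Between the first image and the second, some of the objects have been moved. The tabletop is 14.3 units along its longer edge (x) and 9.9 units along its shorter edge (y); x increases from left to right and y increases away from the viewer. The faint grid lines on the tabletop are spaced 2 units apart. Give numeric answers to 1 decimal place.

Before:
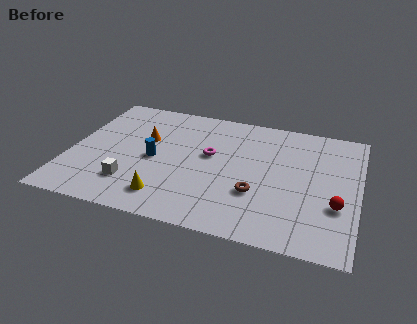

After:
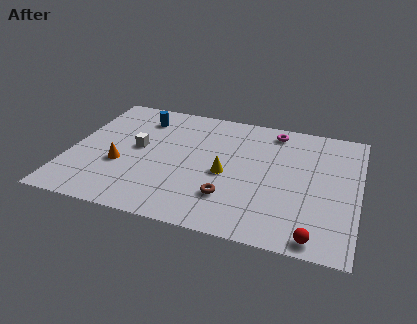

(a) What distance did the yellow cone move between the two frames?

3.7

From (5.1, 1.8) to (7.8, 4.4), the yellow cone covered √(2.7² + 2.6²) ≈ 3.7 units.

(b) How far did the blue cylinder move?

3.4

From (4.2, 4.6) to (3.2, 7.9), the blue cylinder covered √(1.0² + 3.3²) ≈ 3.4 units.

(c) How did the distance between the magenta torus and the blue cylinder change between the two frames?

+3.8

The distance was about 2.9 in the first image and 6.7 in the second, so they moved 3.8 units further apart.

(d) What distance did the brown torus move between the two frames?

1.5

The brown torus was near (9.4, 3.3) before and (8.1, 2.6) after, so it travelled √(1.3² + 0.7²) ≈ 1.5 units.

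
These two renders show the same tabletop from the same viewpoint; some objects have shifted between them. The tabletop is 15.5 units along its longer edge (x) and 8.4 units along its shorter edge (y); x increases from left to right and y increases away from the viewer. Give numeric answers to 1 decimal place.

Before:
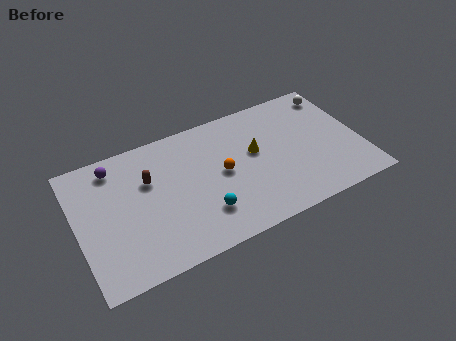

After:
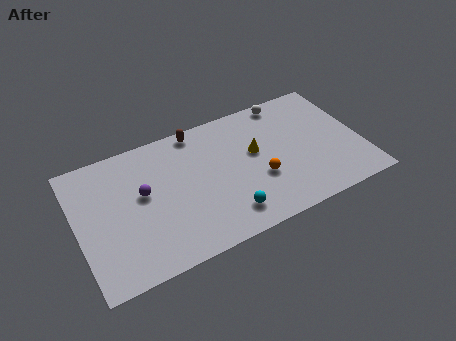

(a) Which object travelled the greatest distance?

the brown capsule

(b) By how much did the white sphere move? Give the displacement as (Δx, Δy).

(-2.7, 0.5)

From the two frames, the white sphere sits at roughly (14.6, 7.1) before and (11.9, 7.6) after.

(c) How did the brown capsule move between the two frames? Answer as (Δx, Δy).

(2.9, 2.1)

The brown capsule was at about (4.0, 5.5) and moved to about (6.9, 7.6).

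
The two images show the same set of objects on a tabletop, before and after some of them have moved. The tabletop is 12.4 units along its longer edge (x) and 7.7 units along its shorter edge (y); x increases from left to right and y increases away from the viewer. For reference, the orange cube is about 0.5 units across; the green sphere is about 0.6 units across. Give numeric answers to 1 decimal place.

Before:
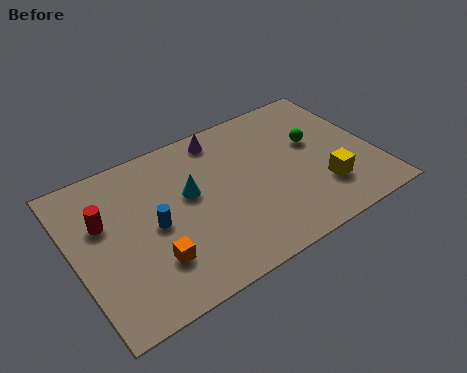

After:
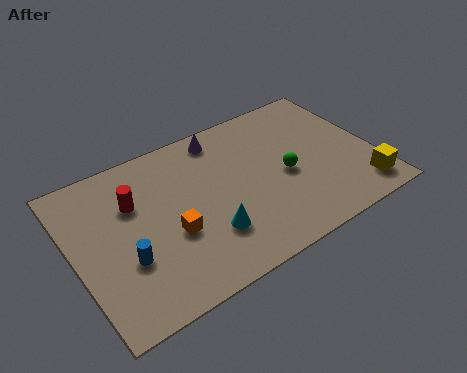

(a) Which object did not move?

the purple cone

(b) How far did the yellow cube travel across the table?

1.7

The yellow cube moved from about (10.0, 2.1) to (11.5, 1.3), a distance of √(1.5² + 0.8²) ≈ 1.7.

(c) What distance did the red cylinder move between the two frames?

1.3

The red cylinder moved from about (1.3, 4.9) to (2.6, 5.2), a distance of √(1.3² + 0.3²) ≈ 1.3.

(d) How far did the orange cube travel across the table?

1.3

The orange cube moved from about (2.9, 2.1) to (3.8, 3.0), a distance of √(0.9² + 0.9²) ≈ 1.3.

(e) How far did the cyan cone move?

2.3

From (4.8, 4.5) to (5.2, 2.2), the cyan cone covered √(0.4² + 2.3²) ≈ 2.3 units.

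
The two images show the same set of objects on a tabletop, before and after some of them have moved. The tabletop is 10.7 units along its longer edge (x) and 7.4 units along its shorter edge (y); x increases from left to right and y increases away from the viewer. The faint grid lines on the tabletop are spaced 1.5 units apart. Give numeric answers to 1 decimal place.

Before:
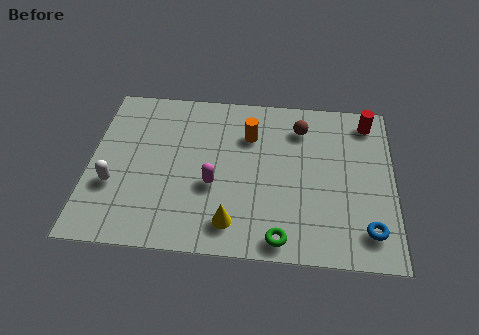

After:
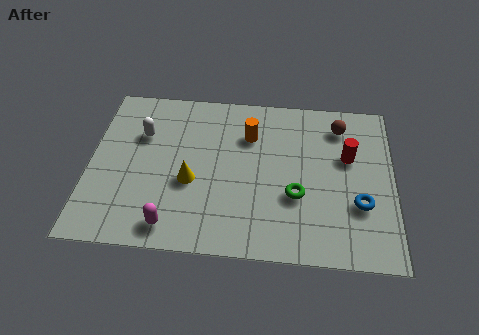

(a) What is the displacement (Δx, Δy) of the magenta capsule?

(-1.4, -1.9)

From the two frames, the magenta capsule sits at roughly (4.4, 2.9) before and (3.0, 1.0) after.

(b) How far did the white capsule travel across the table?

2.6

The white capsule was near (0.9, 2.6) before and (1.8, 5.0) after, so it travelled √(0.9² + 2.4²) ≈ 2.6 units.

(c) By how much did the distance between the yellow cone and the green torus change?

+1.9

Before: roughly 1.8 units apart; after: 3.7. That's 1.9 units further apart.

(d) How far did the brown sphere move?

1.4

The brown sphere was near (7.4, 5.8) before and (8.8, 6.0) after, so it travelled √(1.4² + 0.2²) ≈ 1.4 units.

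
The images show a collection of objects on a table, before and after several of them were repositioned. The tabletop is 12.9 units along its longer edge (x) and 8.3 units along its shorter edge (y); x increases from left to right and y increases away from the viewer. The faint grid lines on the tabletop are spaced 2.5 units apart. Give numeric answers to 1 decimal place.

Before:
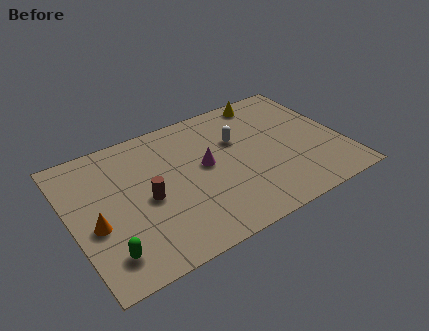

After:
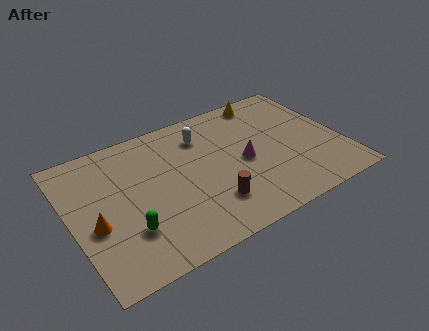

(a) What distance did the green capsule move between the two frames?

1.4

From (1.3, 1.6) to (2.4, 2.4), the green capsule covered √(1.1² + 0.8²) ≈ 1.4 units.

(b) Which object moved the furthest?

the brown cylinder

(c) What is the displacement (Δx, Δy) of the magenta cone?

(1.8, -0.6)

The magenta cone was at about (6.4, 4.5) and moved to about (8.2, 3.9).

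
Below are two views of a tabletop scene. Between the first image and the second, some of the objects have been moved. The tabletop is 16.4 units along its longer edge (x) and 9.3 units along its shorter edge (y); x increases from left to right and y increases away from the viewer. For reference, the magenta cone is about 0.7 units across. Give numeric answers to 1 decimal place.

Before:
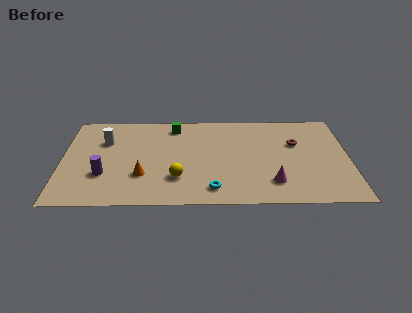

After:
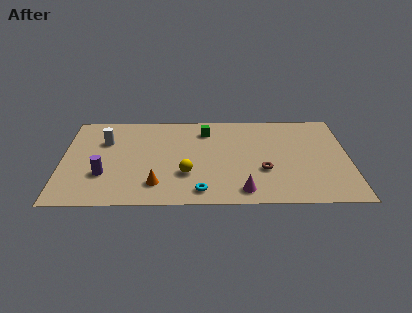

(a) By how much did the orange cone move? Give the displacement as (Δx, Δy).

(0.8, -0.9)

From the two frames, the orange cone sits at roughly (4.6, 2.9) before and (5.4, 2.0) after.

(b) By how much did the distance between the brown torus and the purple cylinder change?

-2.3

The distance was about 11.4 in the first image and 9.1 in the second, so they moved 2.3 units closer together.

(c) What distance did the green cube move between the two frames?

1.9

From (6.4, 7.9) to (8.2, 7.4), the green cube covered √(1.8² + 0.5²) ≈ 1.9 units.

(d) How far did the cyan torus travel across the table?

0.7

The cyan torus was near (8.6, 1.5) before and (7.9, 1.3) after, so it travelled √(0.7² + 0.2²) ≈ 0.7 units.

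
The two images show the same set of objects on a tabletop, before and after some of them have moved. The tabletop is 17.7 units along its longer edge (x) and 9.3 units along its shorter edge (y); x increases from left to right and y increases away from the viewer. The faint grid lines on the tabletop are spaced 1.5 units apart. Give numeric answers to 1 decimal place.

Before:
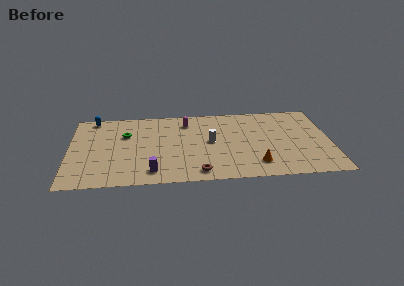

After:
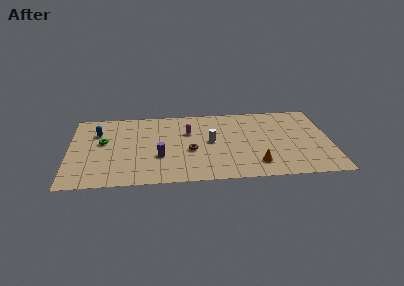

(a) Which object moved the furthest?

the brown torus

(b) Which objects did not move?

the orange cone and the white cylinder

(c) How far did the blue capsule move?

1.8

The blue capsule moved from about (1.6, 8.4) to (1.9, 6.6), a distance of √(0.3² + 1.8²) ≈ 1.8.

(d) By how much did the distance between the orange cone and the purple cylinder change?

-0.4

The distance was about 7.0 in the first image and 6.6 in the second, so they moved 0.4 units closer together.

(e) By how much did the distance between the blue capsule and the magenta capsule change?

-0.3

They were about 6.5 units apart before and 6.2 after — 0.3 units closer together.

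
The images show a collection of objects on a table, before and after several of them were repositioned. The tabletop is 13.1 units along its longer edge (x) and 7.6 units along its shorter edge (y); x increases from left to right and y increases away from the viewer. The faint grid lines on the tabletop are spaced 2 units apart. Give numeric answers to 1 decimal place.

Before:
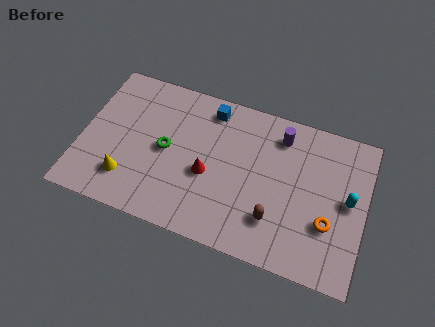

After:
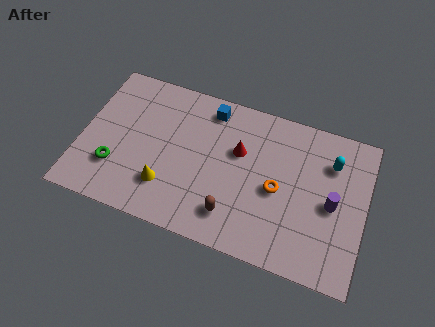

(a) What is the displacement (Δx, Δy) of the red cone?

(1.3, 1.6)

From the two frames, the red cone sits at roughly (5.9, 3.2) before and (7.2, 4.8) after.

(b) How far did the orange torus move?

2.6

From (11.5, 2.6) to (9.1, 3.5), the orange torus covered √(2.4² + 0.9²) ≈ 2.6 units.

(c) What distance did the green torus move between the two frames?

2.7

The green torus was near (3.9, 3.8) before and (1.7, 2.2) after, so it travelled √(2.2² + 1.6²) ≈ 2.7 units.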